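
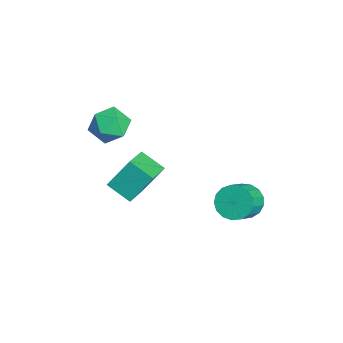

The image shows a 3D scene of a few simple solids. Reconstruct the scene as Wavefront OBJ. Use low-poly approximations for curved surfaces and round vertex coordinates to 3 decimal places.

v -0.257 -1.035 -0.292
v -1.124 -2.119 0.442
v -0.35 0.164 1.368
v -1.216 -0.92 2.103
v 1.316 -1.84 0.377
v 0.45 -2.924 1.112
v 1.224 -0.641 2.038
v 0.357 -1.725 2.772
v 0.42 4.248 -1.198
v 1.204 4.906 -1.543
v 2.284 4.13 -0.566
v 1.5 3.472 -0.222
v 1.009 5.151 -1.132
v 2.089 4.375 -0.156
v 0.678 5.189 -0.737
v 1.758 4.414 0.24
v 0.289 5.012 -0.447
v 1.369 4.236 0.53
v -0.071 4.66 -0.329
v 1.009 3.884 0.648
v -0.318 4.213 -0.41
v 0.762 3.437 0.566
v -0.396 3.774 -0.672
v 0.684 2.999 0.305
v -0.287 3.444 -1.055
v 0.793 2.668 -0.078
v -0.016 3.298 -1.47
v 1.064 2.522 -0.493
v 0.354 3.369 -1.823
v 1.435 2.594 -0.847
v 0.74 3.642 -2.033
v 1.82 2.867 -1.056
v 1.052 4.054 -2.052
v 2.133 3.278 -1.075
v 1.22 4.51 -1.875
v 2.3 3.734 -0.898
v -4.115 -1.79 2.592
v -3.141 -1.218 3.107
v -3.099 -3.522 2.593
v -2.125 -2.95 3.108
v -3.166 -3.115 3.764
v -3.794 -2.045 3.763
v -2.446 -2.695 1.937
v -3.074 -1.625 1.936
v -2.11 -1.778 2.702
v -2.555 -2.037 3.831
v -3.685 -2.703 1.869
v -4.13 -2.962 2.998
f 2 4 1
f 5 2 1
f 1 4 3
f 3 5 1
f 2 8 4
f 6 2 5
f 6 8 2
f 4 8 3
f 7 5 3
f 3 8 7
f 7 6 5
f 8 6 7
f 10 9 13
f 10 13 11
f 11 13 14
f 11 14 12
f 13 9 15
f 13 15 14
f 14 15 16
f 14 16 12
f 15 9 17
f 15 17 16
f 16 17 18
f 16 18 12
f 17 9 19
f 17 19 18
f 18 19 20
f 18 20 12
f 19 9 21
f 19 21 20
f 20 21 22
f 20 22 12
f 21 9 23
f 21 23 22
f 22 23 24
f 22 24 12
f 23 9 25
f 23 25 24
f 24 25 26
f 24 26 12
f 25 9 27
f 25 27 26
f 26 27 28
f 26 28 12
f 27 9 29
f 27 29 28
f 28 29 30
f 28 30 12
f 29 9 31
f 29 31 30
f 30 31 32
f 30 32 12
f 31 9 33
f 31 33 32
f 32 33 34
f 32 34 12
f 33 9 35
f 33 35 34
f 34 35 36
f 34 36 12
f 35 9 10
f 35 10 36
f 36 10 11
f 36 11 12
f 37 48 42
f 37 42 38
f 37 38 44
f 37 44 47
f 37 47 48
f 38 42 46
f 42 48 41
f 48 47 39
f 47 44 43
f 44 38 45
f 40 46 41
f 40 41 39
f 40 39 43
f 40 43 45
f 40 45 46
f 41 46 42
f 39 41 48
f 43 39 47
f 45 43 44
f 46 45 38



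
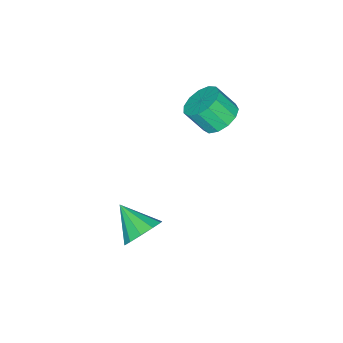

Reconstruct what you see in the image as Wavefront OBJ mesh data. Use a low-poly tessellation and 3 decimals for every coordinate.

v -1.245 0.379 2.613
v -0.824 0.968 2.903
v -0.534 0.331 3.777
v -0.955 -0.259 3.487
v -1.229 1.011 3.069
v -0.939 0.374 3.943
v -1.639 0.854 3.09
v -1.349 0.217 3.964
v -1.924 0.545 2.96
v -1.633 -0.092 3.834
v -1.993 0.184 2.719
v -1.703 -0.453 3.593
v -1.825 -0.116 2.445
v -1.535 -0.753 3.319
v -1.473 -0.258 2.224
v -1.182 -0.895 3.098
v -1.048 -0.199 2.127
v -0.758 -0.836 3.001
v -0.686 0.044 2.184
v -0.396 -0.593 3.058
v -0.502 0.393 2.377
v -0.212 -0.244 3.251
v -0.553 0.738 2.645
v -0.263 0.1 3.519
v 2.991 0.105 -0.543
v 3.755 0.112 -0.306
v 2.769 -1.045 0.203
v 3.491 0.375 0.02
v 3.036 0.534 0.131
v 2.564 0.53 -0.017
v 2.255 0.364 -0.365
v 2.227 0.099 -0.781
v 2.491 -0.164 -1.107
v 2.946 -0.323 -1.217
v 3.418 -0.319 -1.07
v 3.727 -0.153 -0.722
f 2 1 5
f 2 5 3
f 3 5 6
f 3 6 4
f 5 1 7
f 5 7 6
f 6 7 8
f 6 8 4
f 7 1 9
f 7 9 8
f 8 9 10
f 8 10 4
f 9 1 11
f 9 11 10
f 10 11 12
f 10 12 4
f 11 1 13
f 11 13 12
f 12 13 14
f 12 14 4
f 13 1 15
f 13 15 14
f 14 15 16
f 14 16 4
f 15 1 17
f 15 17 16
f 16 17 18
f 16 18 4
f 17 1 19
f 17 19 18
f 18 19 20
f 18 20 4
f 19 1 21
f 19 21 20
f 20 21 22
f 20 22 4
f 21 1 23
f 21 23 22
f 22 23 24
f 22 24 4
f 23 1 2
f 23 2 24
f 24 2 3
f 24 3 4
f 26 25 28
f 26 28 27
f 28 25 29
f 28 29 27
f 29 25 30
f 29 30 27
f 30 25 31
f 30 31 27
f 31 25 32
f 31 32 27
f 32 25 33
f 32 33 27
f 33 25 34
f 33 34 27
f 34 25 35
f 34 35 27
f 35 25 36
f 35 36 27
f 36 25 26
f 36 26 27



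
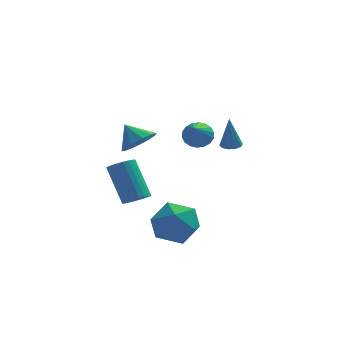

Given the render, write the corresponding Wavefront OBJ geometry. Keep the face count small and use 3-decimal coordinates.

v 2.719 1.944 -0.86
v 3.238 1.971 -0.828
v 2.621 1.796 0.82
v 3.121 2.269 -0.808
v 2.851 2.444 -0.809
v 2.531 2.427 -0.829
v 2.283 2.226 -0.861
v 2.201 1.917 -0.893
v 2.317 1.618 -0.912
v 2.587 1.443 -0.912
v 2.908 1.46 -0.892
v 3.156 1.661 -0.859
v -0.898 -2.563 -3.222
v -0.164 -1.82 -2.571
v 0.484 -2.68 -4.649
v 1.218 -1.937 -3.998
v 0.987 -3.078 -3.599
v 0.133 -3.005 -2.717
v 0.187 -1.495 -4.503
v -0.667 -1.422 -3.621
v 0.507 -1.16 -3.363
v 1.001 -2.138 -2.804
v -0.681 -2.362 -4.416
v -0.187 -3.34 -3.857
v -1.475 -2.432 -2.068
v -1.133 -2.84 -1.678
v -1.803 -1.816 -0.021
v -2.145 -1.408 -0.412
v -0.959 -2.655 -1.722
v -1.63 -1.631 -0.065
v -0.864 -2.436 -1.819
v -1.534 -1.412 -0.162
v -0.862 -2.217 -1.953
v -1.532 -1.193 -0.297
v -0.953 -2.03 -2.106
v -1.623 -1.006 -0.449
v -1.123 -1.905 -2.252
v -1.794 -0.88 -0.595
v -1.347 -1.859 -2.371
v -2.018 -0.835 -0.714
v -1.591 -1.901 -2.443
v -2.261 -0.877 -0.787
v -1.817 -2.024 -2.459
v -2.487 -1 -0.802
v -1.99 -2.209 -2.415
v -2.661 -1.185 -0.758
v -2.086 -2.428 -2.318
v -2.756 -1.404 -0.661
v -2.088 -2.647 -2.183
v -2.758 -1.623 -0.527
v -1.997 -2.834 -2.031
v -2.667 -1.81 -0.374
v -1.826 -2.96 -1.885
v -2.497 -1.935 -0.228
v -1.602 -3.005 -1.766
v -2.273 -1.981 -0.109
v -1.359 -2.963 -1.693
v -2.029 -1.939 -0.037
v -1.378 3.171 -1.246
v -0.799 2.825 -0.577
v -2.042 3.749 -0.374
v -0.583 3.342 -0.754
v -0.671 3.793 -1.12
v -1.028 4.007 -1.533
v -1.519 3.901 -1.837
v -1.956 3.517 -1.916
v -2.172 3.001 -1.739
v -2.085 2.549 -1.373
v -1.727 2.336 -0.96
v -1.236 2.441 -0.655
v 1.195 0.357 0.486
v 1.71 0.043 0.111
v 0.985 -1.457 1.714
v 1.869 0.183 0.345
v 1.895 0.357 0.607
v 1.782 0.532 0.845
v 1.553 0.671 1.012
v 1.253 0.749 1.075
v 0.942 0.748 1.021
v 0.681 0.67 0.861
v 0.521 0.53 0.627
v 0.496 0.356 0.365
v 0.608 0.181 0.127
v 0.837 0.042 -0.04
v 1.137 -0.036 -0.103
v 1.448 -0.035 -0.049
f 2 1 4
f 2 4 3
f 4 1 5
f 4 5 3
f 5 1 6
f 5 6 3
f 6 1 7
f 6 7 3
f 7 1 8
f 7 8 3
f 8 1 9
f 8 9 3
f 9 1 10
f 9 10 3
f 10 1 11
f 10 11 3
f 11 1 12
f 11 12 3
f 12 1 2
f 12 2 3
f 13 24 18
f 13 18 14
f 13 14 20
f 13 20 23
f 13 23 24
f 14 18 22
f 18 24 17
f 24 23 15
f 23 20 19
f 20 14 21
f 16 22 17
f 16 17 15
f 16 15 19
f 16 19 21
f 16 21 22
f 17 22 18
f 15 17 24
f 19 15 23
f 21 19 20
f 22 21 14
f 26 25 29
f 26 29 27
f 27 29 30
f 27 30 28
f 29 25 31
f 29 31 30
f 30 31 32
f 30 32 28
f 31 25 33
f 31 33 32
f 32 33 34
f 32 34 28
f 33 25 35
f 33 35 34
f 34 35 36
f 34 36 28
f 35 25 37
f 35 37 36
f 36 37 38
f 36 38 28
f 37 25 39
f 37 39 38
f 38 39 40
f 38 40 28
f 39 25 41
f 39 41 40
f 40 41 42
f 40 42 28
f 41 25 43
f 41 43 42
f 42 43 44
f 42 44 28
f 43 25 45
f 43 45 44
f 44 45 46
f 44 46 28
f 45 25 47
f 45 47 46
f 46 47 48
f 46 48 28
f 47 25 49
f 47 49 48
f 48 49 50
f 48 50 28
f 49 25 51
f 49 51 50
f 50 51 52
f 50 52 28
f 51 25 53
f 51 53 52
f 52 53 54
f 52 54 28
f 53 25 55
f 53 55 54
f 54 55 56
f 54 56 28
f 55 25 57
f 55 57 56
f 56 57 58
f 56 58 28
f 57 25 26
f 57 26 58
f 58 26 27
f 58 27 28
f 60 59 62
f 60 62 61
f 62 59 63
f 62 63 61
f 63 59 64
f 63 64 61
f 64 59 65
f 64 65 61
f 65 59 66
f 65 66 61
f 66 59 67
f 66 67 61
f 67 59 68
f 67 68 61
f 68 59 69
f 68 69 61
f 69 59 70
f 69 70 61
f 70 59 60
f 70 60 61
f 72 71 74
f 72 74 73
f 74 71 75
f 74 75 73
f 75 71 76
f 75 76 73
f 76 71 77
f 76 77 73
f 77 71 78
f 77 78 73
f 78 71 79
f 78 79 73
f 79 71 80
f 79 80 73
f 80 71 81
f 80 81 73
f 81 71 82
f 81 82 73
f 82 71 83
f 82 83 73
f 83 71 84
f 83 84 73
f 84 71 85
f 84 85 73
f 85 71 86
f 85 86 73
f 86 71 72
f 86 72 73



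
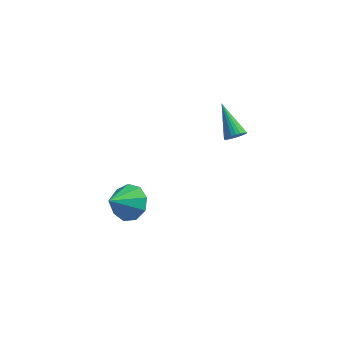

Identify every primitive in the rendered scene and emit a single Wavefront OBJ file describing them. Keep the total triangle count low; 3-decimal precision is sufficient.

v -3.463 0.848 -3.203
v -2.521 0.442 -3.113
v -4.057 -0.288 -2.117
v -2.612 0.949 -2.632
v -3.101 1.409 -2.418
v -3.76 1.606 -2.571
v -4.28 1.449 -3.02
v -4.418 1.011 -3.554
v -4.109 0.497 -3.924
v -3.499 0.147 -3.956
v -2.871 0.125 -3.636
v 1.395 1.643 2.634
v 1.851 1.791 2.904
v 0.385 2.777 3.726
v 1.846 1.937 2.747
v 1.772 2.039 2.573
v 1.641 2.08 2.408
v 1.472 2.055 2.278
v 1.292 1.968 2.202
v 1.127 1.831 2.192
v 1.003 1.665 2.249
v 0.939 1.496 2.365
v 0.944 1.35 2.521
v 1.018 1.248 2.695
v 1.149 1.206 2.86
v 1.318 1.231 2.99
v 1.498 1.319 3.066
v 1.663 1.456 3.076
v 1.787 1.622 3.019
f 2 1 4
f 2 4 3
f 4 1 5
f 4 5 3
f 5 1 6
f 5 6 3
f 6 1 7
f 6 7 3
f 7 1 8
f 7 8 3
f 8 1 9
f 8 9 3
f 9 1 10
f 9 10 3
f 10 1 11
f 10 11 3
f 11 1 2
f 11 2 3
f 13 12 15
f 13 15 14
f 15 12 16
f 15 16 14
f 16 12 17
f 16 17 14
f 17 12 18
f 17 18 14
f 18 12 19
f 18 19 14
f 19 12 20
f 19 20 14
f 20 12 21
f 20 21 14
f 21 12 22
f 21 22 14
f 22 12 23
f 22 23 14
f 23 12 24
f 23 24 14
f 24 12 25
f 24 25 14
f 25 12 26
f 25 26 14
f 26 12 27
f 26 27 14
f 27 12 28
f 27 28 14
f 28 12 29
f 28 29 14
f 29 12 13
f 29 13 14



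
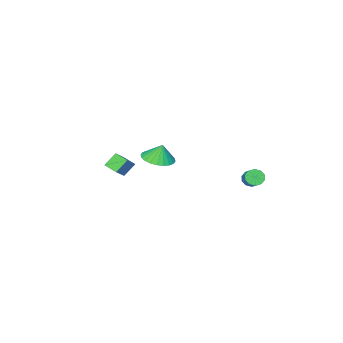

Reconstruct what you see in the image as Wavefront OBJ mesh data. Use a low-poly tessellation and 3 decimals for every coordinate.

v -0.284 -0.793 -1.558
v 0.373 -1.483 -1.327
v -0.396 -0.547 -0.502
v 0.599 -1.178 -1.374
v 0.69 -0.814 -1.449
v 0.633 -0.447 -1.541
v 0.437 -0.133 -1.635
v 0.131 0.081 -1.718
v -0.239 0.161 -1.776
v -0.615 0.097 -1.801
v -0.94 -0.103 -1.789
v -1.166 -0.408 -1.742
v -1.257 -0.772 -1.667
v -1.2 -1.139 -1.575
v -1.004 -1.453 -1.481
v -0.698 -1.667 -1.398
v -0.329 -1.748 -1.34
v 0.047 -1.683 -1.315
v 3.019 0.942 -0.324
v 3.149 0.188 -0.028
v 4.011 1.42 0.457
v 4.141 0.666 0.753
v 3.659 0.774 -1.033
v 3.789 0.02 -0.737
v 4.651 1.252 -0.252
v 4.781 0.498 0.044
v -3.755 2.988 -3.005
v -3.328 2.964 -3.382
v -2.799 3.728 -2.832
v -3.225 3.752 -2.455
v -3.559 3.206 -3.495
v -3.03 3.969 -2.944
v -3.865 3.364 -3.42
v -3.335 4.127 -2.869
v -4.129 3.378 -3.187
v -3.599 4.142 -2.636
v -4.249 3.244 -2.884
v -3.72 4.008 -2.334
v -4.181 3.012 -2.628
v -3.652 3.776 -2.078
v -3.95 2.771 -2.516
v -3.421 3.534 -1.965
v -3.645 2.613 -2.591
v -3.115 3.376 -2.04
v -3.381 2.598 -2.824
v -2.851 3.362 -2.273
v -3.26 2.732 -3.126
v -2.731 3.496 -2.576
f 2 1 4
f 2 4 3
f 4 1 5
f 4 5 3
f 5 1 6
f 5 6 3
f 6 1 7
f 6 7 3
f 7 1 8
f 7 8 3
f 8 1 9
f 8 9 3
f 9 1 10
f 9 10 3
f 10 1 11
f 10 11 3
f 11 1 12
f 11 12 3
f 12 1 13
f 12 13 3
f 13 1 14
f 13 14 3
f 14 1 15
f 14 15 3
f 15 1 16
f 15 16 3
f 16 1 17
f 16 17 3
f 17 1 18
f 17 18 3
f 18 1 2
f 18 2 3
f 20 22 19
f 23 20 19
f 19 22 21
f 21 23 19
f 20 26 22
f 24 20 23
f 24 26 20
f 22 26 21
f 25 23 21
f 21 26 25
f 25 24 23
f 26 24 25
f 28 27 31
f 28 31 29
f 29 31 32
f 29 32 30
f 31 27 33
f 31 33 32
f 32 33 34
f 32 34 30
f 33 27 35
f 33 35 34
f 34 35 36
f 34 36 30
f 35 27 37
f 35 37 36
f 36 37 38
f 36 38 30
f 37 27 39
f 37 39 38
f 38 39 40
f 38 40 30
f 39 27 41
f 39 41 40
f 40 41 42
f 40 42 30
f 41 27 43
f 41 43 42
f 42 43 44
f 42 44 30
f 43 27 45
f 43 45 44
f 44 45 46
f 44 46 30
f 45 27 47
f 45 47 46
f 46 47 48
f 46 48 30
f 47 27 28
f 47 28 48
f 48 28 29
f 48 29 30



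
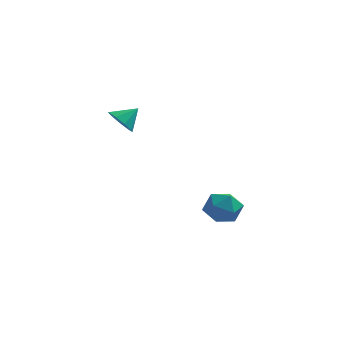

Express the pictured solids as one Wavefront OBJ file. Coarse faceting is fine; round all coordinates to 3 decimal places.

v -1.345 1.234 3.23
v -0.701 1.221 2.573
v -0.535 1.866 4.01
v -1.053 1.739 2.518
v -1.542 2.021 2.796
v -1.938 1.935 3.277
v -2.057 1.521 3.736
v -1.843 0.972 3.958
v -1.395 0.546 3.839
v -0.924 0.442 3.435
v -0.65 0.708 2.935
v 2.924 3.935 -2.872
v 3.8 4.68 -3.128
v 3.4 2.86 -4.372
v 4.276 3.605 -4.628
v 4.338 2.932 -3.663
v 4.044 3.596 -2.737
v 3.156 3.944 -4.763
v 2.862 4.608 -3.837
v 3.943 4.685 -4.297
v 4.674 4.06 -3.617
v 2.526 3.48 -3.883
v 3.257 2.855 -3.203
f 2 1 4
f 2 4 3
f 4 1 5
f 4 5 3
f 5 1 6
f 5 6 3
f 6 1 7
f 6 7 3
f 7 1 8
f 7 8 3
f 8 1 9
f 8 9 3
f 9 1 10
f 9 10 3
f 10 1 11
f 10 11 3
f 11 1 2
f 11 2 3
f 12 23 17
f 12 17 13
f 12 13 19
f 12 19 22
f 12 22 23
f 13 17 21
f 17 23 16
f 23 22 14
f 22 19 18
f 19 13 20
f 15 21 16
f 15 16 14
f 15 14 18
f 15 18 20
f 15 20 21
f 16 21 17
f 14 16 23
f 18 14 22
f 20 18 19
f 21 20 13



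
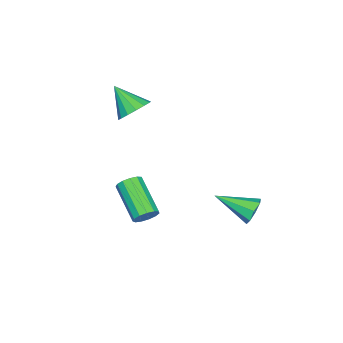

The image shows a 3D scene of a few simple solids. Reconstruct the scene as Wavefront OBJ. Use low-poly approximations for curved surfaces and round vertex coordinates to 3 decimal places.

v -3.056 -2.229 0.371
v -2.237 -2.187 0.69
v -3.424 -3.391 1.469
v -2.474 -1.883 0.933
v -2.866 -1.672 1.025
v -3.31 -1.609 0.942
v -3.685 -1.713 0.706
v -3.892 -1.955 0.381
v -3.875 -2.271 0.052
v -3.638 -2.575 -0.19
v -3.245 -2.787 -0.283
v -2.802 -2.849 -0.2
v -2.426 -2.745 0.036
v -2.22 -2.503 0.362
v -0.254 -0.462 -4.296
v 0.025 -0.289 -3.746
v -1.168 -1.646 -2.715
v -1.446 -1.818 -3.264
v -0.259 -0.071 -3.788
v -1.452 -1.428 -2.757
v -0.542 0.022 -3.992
v -1.735 -1.334 -2.961
v -0.733 -0.038 -4.292
v -1.926 -1.394 -3.261
v -0.772 -0.232 -4.593
v -1.964 -1.589 -3.562
v -0.646 -0.5 -4.8
v -1.839 -1.856 -3.769
v -0.396 -0.755 -4.846
v -1.589 -2.112 -3.815
v -0.1 -0.917 -4.718
v -1.293 -2.274 -3.687
v 0.146 -0.935 -4.456
v -1.046 -2.292 -3.425
v 0.266 -0.802 -4.142
v -0.927 -2.159 -3.111
v 0.221 -0.561 -3.878
v -0.972 -1.918 -2.847
v -2.574 3.719 -4.362
v -2.04 3.596 -4.859
v -2.286 1.961 -3.618
v -1.843 3.83 -4.382
v -2.074 3.999 -3.893
v -2.598 4.004 -3.679
v -3.108 3.842 -3.864
v -3.305 3.608 -4.341
v -3.074 3.439 -4.83
v -2.55 3.434 -5.044
f 2 1 4
f 2 4 3
f 4 1 5
f 4 5 3
f 5 1 6
f 5 6 3
f 6 1 7
f 6 7 3
f 7 1 8
f 7 8 3
f 8 1 9
f 8 9 3
f 9 1 10
f 9 10 3
f 10 1 11
f 10 11 3
f 11 1 12
f 11 12 3
f 12 1 13
f 12 13 3
f 13 1 14
f 13 14 3
f 14 1 2
f 14 2 3
f 16 15 19
f 16 19 17
f 17 19 20
f 17 20 18
f 19 15 21
f 19 21 20
f 20 21 22
f 20 22 18
f 21 15 23
f 21 23 22
f 22 23 24
f 22 24 18
f 23 15 25
f 23 25 24
f 24 25 26
f 24 26 18
f 25 15 27
f 25 27 26
f 26 27 28
f 26 28 18
f 27 15 29
f 27 29 28
f 28 29 30
f 28 30 18
f 29 15 31
f 29 31 30
f 30 31 32
f 30 32 18
f 31 15 33
f 31 33 32
f 32 33 34
f 32 34 18
f 33 15 35
f 33 35 34
f 34 35 36
f 34 36 18
f 35 15 37
f 35 37 36
f 36 37 38
f 36 38 18
f 37 15 16
f 37 16 38
f 38 16 17
f 38 17 18
f 40 39 42
f 40 42 41
f 42 39 43
f 42 43 41
f 43 39 44
f 43 44 41
f 44 39 45
f 44 45 41
f 45 39 46
f 45 46 41
f 46 39 47
f 46 47 41
f 47 39 48
f 47 48 41
f 48 39 40
f 48 40 41



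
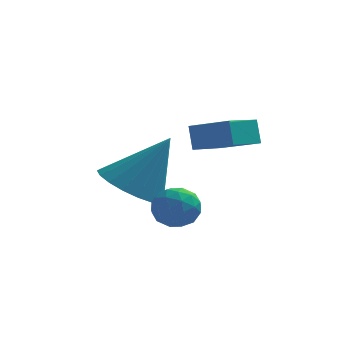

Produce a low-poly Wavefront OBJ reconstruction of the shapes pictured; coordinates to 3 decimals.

v 1.068 -1.158 0.256
v 1.745 -0.898 0.263
v 1.355 -1.882 -0.623
v 2.032 -1.622 -0.616
v 1.792 -2.025 -0.062
v 1.615 -1.578 0.481
v 1.485 -1.202 -0.841
v 1.308 -0.755 -0.298
v 2.003 -0.926 -0.415
v 2.193 -1.434 0.066
v 0.907 -1.346 -0.426
v 1.097 -1.854 0.055
v 1.381 -0.965 0.337
v 1.719 -1.815 -0.697
v 1.578 -2.052 -0.371
v 1.976 -1.9 -0.367
v 1.305 -1.364 0.464
v 1.703 -1.212 0.469
v 1.731 -1.874 0.277
v 1.397 -1.568 -0.829
v 1.795 -1.416 -0.824
v 1.124 -0.88 0.007
v 1.522 -0.728 0.011
v 1.369 -0.906 -0.637
v 1.931 -0.828 -0.058
v 2.1 -1.253 -0.574
v 1.778 -1.006 -0.706
v 1.674 -0.744 -0.387
v 2.043 -1.127 0.225
v 2.211 -1.552 -0.291
v 2.07 -1.79 0.034
v 1.966 -1.527 0.353
v 2.194 -1.143 -0.173
v 0.889 -1.228 -0.069
v 1.057 -1.653 -0.585
v 1.134 -1.253 -0.713
v 1.03 -0.99 -0.394
v 1 -1.527 0.214
v 1.169 -1.952 -0.302
v 1.426 -2.036 0.027
v 1.322 -1.774 0.346
v 0.906 -1.637 -0.187
v 1.885 0.251 1.305
v 1.754 0.576 2.068
v 2.602 1.342 0.963
v 2.471 1.667 1.726
v 3.009 -0.347 1.754
v 2.878 -0.022 2.517
v 3.726 0.744 1.412
v 3.595 1.069 2.175
v 0.101 1.03 -0.459
v 0.977 0.57 -0.917
v 1.199 1.37 1.299
v 1.024 1.038 -1.037
v 0.889 1.504 -1.043
v 0.598 1.876 -0.933
v 0.208 2.08 -0.729
v -0.203 2.076 -0.472
v -0.554 1.865 -0.212
v -0.775 1.489 -0
v -0.823 1.021 0.12
v -0.688 0.556 0.126
v -0.396 0.184 0.016
v -0.006 -0.021 -0.188
v 0.405 -0.017 -0.445
v 0.755 0.194 -0.706
f 1 38 17
f 38 12 41
f 17 41 6
f 38 41 17
f 1 17 13
f 17 6 18
f 13 18 2
f 17 18 13
f 1 13 22
f 13 2 23
f 22 23 8
f 13 23 22
f 1 22 34
f 22 8 37
f 34 37 11
f 22 37 34
f 1 34 38
f 34 11 42
f 38 42 12
f 34 42 38
f 2 18 29
f 18 6 32
f 29 32 10
f 18 32 29
f 6 41 19
f 41 12 40
f 19 40 5
f 41 40 19
f 12 42 39
f 42 11 35
f 39 35 3
f 42 35 39
f 11 37 36
f 37 8 24
f 36 24 7
f 37 24 36
f 8 23 28
f 23 2 25
f 28 25 9
f 23 25 28
f 4 30 16
f 30 10 31
f 16 31 5
f 30 31 16
f 4 16 14
f 16 5 15
f 14 15 3
f 16 15 14
f 4 14 21
f 14 3 20
f 21 20 7
f 14 20 21
f 4 21 26
f 21 7 27
f 26 27 9
f 21 27 26
f 4 26 30
f 26 9 33
f 30 33 10
f 26 33 30
f 5 31 19
f 31 10 32
f 19 32 6
f 31 32 19
f 3 15 39
f 15 5 40
f 39 40 12
f 15 40 39
f 7 20 36
f 20 3 35
f 36 35 11
f 20 35 36
f 9 27 28
f 27 7 24
f 28 24 8
f 27 24 28
f 10 33 29
f 33 9 25
f 29 25 2
f 33 25 29
f 44 46 43
f 47 44 43
f 43 46 45
f 45 47 43
f 44 50 46
f 48 44 47
f 48 50 44
f 46 50 45
f 49 47 45
f 45 50 49
f 49 48 47
f 50 48 49
f 52 51 54
f 52 54 53
f 54 51 55
f 54 55 53
f 55 51 56
f 55 56 53
f 56 51 57
f 56 57 53
f 57 51 58
f 57 58 53
f 58 51 59
f 58 59 53
f 59 51 60
f 59 60 53
f 60 51 61
f 60 61 53
f 61 51 62
f 61 62 53
f 62 51 63
f 62 63 53
f 63 51 64
f 63 64 53
f 64 51 65
f 64 65 53
f 65 51 66
f 65 66 53
f 66 51 52
f 66 52 53



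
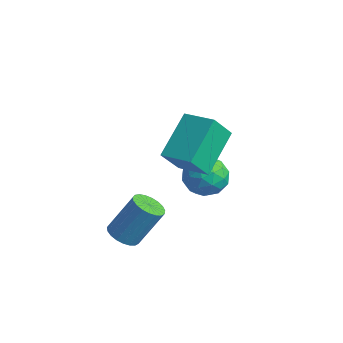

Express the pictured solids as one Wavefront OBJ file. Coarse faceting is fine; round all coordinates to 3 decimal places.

v -2.124 -0.081 3.61
v -2.809 1.491 4.857
v -2.185 0.778 2.494
v -2.87 2.35 3.74
v -0.81 0.31 3.84
v -1.495 1.882 5.086
v -0.871 1.169 2.723
v -1.556 2.741 3.97
v -4.228 4.039 0.39
v -3.522 4.168 -0.305
v -4.238 2.452 0.085
v -3.532 2.581 -0.61
v -3.311 2.708 0.355
v -3.305 3.689 0.544
v -4.455 2.931 -0.764
v -4.449 3.912 -0.575
v -3.663 3.483 -1.019
v -2.956 3.346 -0.327
v -4.804 3.274 0.107
v -4.097 3.137 0.799
v -3.874 4.243 0.069
v -3.886 2.377 -0.289
v -3.756 2.452 0.278
v -3.341 2.528 -0.13
v -3.746 3.961 0.568
v -3.332 4.037 0.16
v -3.207 3.179 0.548
v -4.428 2.583 -0.38
v -4.014 2.659 -0.788
v -4.419 4.092 -0.09
v -4.004 4.168 -0.498
v -4.553 3.441 -0.768
v -3.542 3.916 -0.759
v -3.548 2.983 -0.938
v -4.091 3.189 -1.028
v -4.087 3.765 -0.918
v -3.126 3.835 -0.352
v -3.132 2.902 -0.531
v -3.002 2.977 0.036
v -2.999 3.554 0.147
v -3.209 3.433 -0.771
v -4.628 3.718 0.311
v -4.634 2.785 0.132
v -4.761 3.066 -0.367
v -4.758 3.643 -0.256
v -4.212 3.637 0.718
v -4.218 2.704 0.539
v -3.673 2.855 0.698
v -3.669 3.431 0.808
v -4.551 3.187 0.551
v -2.688 -1.4 -0.64
v -2.113 -1.795 -0.578
v -1.677 -0.915 1.001
v -2.252 -0.52 0.94
v -2.015 -1.568 -0.732
v -1.579 -0.688 0.848
v -2.032 -1.312 -0.869
v -1.597 -0.432 0.71
v -2.164 -1.072 -0.967
v -1.728 -0.191 0.612
v -2.385 -0.888 -1.009
v -1.95 -0.008 0.571
v -2.66 -0.792 -0.986
v -2.224 0.088 0.593
v -2.939 -0.802 -0.904
v -2.503 0.078 0.676
v -3.174 -0.915 -0.776
v -2.739 -0.035 0.804
v -3.326 -1.112 -0.624
v -2.89 -0.232 0.955
v -3.367 -1.359 -0.475
v -2.931 -0.479 1.104
v -3.291 -1.613 -0.355
v -2.855 -0.733 1.225
v -3.11 -1.83 -0.284
v -2.675 -0.95 1.296
v -2.857 -1.973 -0.274
v -2.421 -1.092 1.305
v -2.574 -2.016 -0.328
v -2.138 -1.136 1.252
v -2.311 -1.953 -0.435
v -1.875 -1.073 1.144
f 2 4 1
f 5 2 1
f 1 4 3
f 3 5 1
f 2 8 4
f 6 2 5
f 6 8 2
f 4 8 3
f 7 5 3
f 3 8 7
f 7 6 5
f 8 6 7
f 9 46 25
f 46 20 49
f 25 49 14
f 46 49 25
f 9 25 21
f 25 14 26
f 21 26 10
f 25 26 21
f 9 21 30
f 21 10 31
f 30 31 16
f 21 31 30
f 9 30 42
f 30 16 45
f 42 45 19
f 30 45 42
f 9 42 46
f 42 19 50
f 46 50 20
f 42 50 46
f 10 26 37
f 26 14 40
f 37 40 18
f 26 40 37
f 14 49 27
f 49 20 48
f 27 48 13
f 49 48 27
f 20 50 47
f 50 19 43
f 47 43 11
f 50 43 47
f 19 45 44
f 45 16 32
f 44 32 15
f 45 32 44
f 16 31 36
f 31 10 33
f 36 33 17
f 31 33 36
f 12 38 24
f 38 18 39
f 24 39 13
f 38 39 24
f 12 24 22
f 24 13 23
f 22 23 11
f 24 23 22
f 12 22 29
f 22 11 28
f 29 28 15
f 22 28 29
f 12 29 34
f 29 15 35
f 34 35 17
f 29 35 34
f 12 34 38
f 34 17 41
f 38 41 18
f 34 41 38
f 13 39 27
f 39 18 40
f 27 40 14
f 39 40 27
f 11 23 47
f 23 13 48
f 47 48 20
f 23 48 47
f 15 28 44
f 28 11 43
f 44 43 19
f 28 43 44
f 17 35 36
f 35 15 32
f 36 32 16
f 35 32 36
f 18 41 37
f 41 17 33
f 37 33 10
f 41 33 37
f 52 51 55
f 52 55 53
f 53 55 56
f 53 56 54
f 55 51 57
f 55 57 56
f 56 57 58
f 56 58 54
f 57 51 59
f 57 59 58
f 58 59 60
f 58 60 54
f 59 51 61
f 59 61 60
f 60 61 62
f 60 62 54
f 61 51 63
f 61 63 62
f 62 63 64
f 62 64 54
f 63 51 65
f 63 65 64
f 64 65 66
f 64 66 54
f 65 51 67
f 65 67 66
f 66 67 68
f 66 68 54
f 67 51 69
f 67 69 68
f 68 69 70
f 68 70 54
f 69 51 71
f 69 71 70
f 70 71 72
f 70 72 54
f 71 51 73
f 71 73 72
f 72 73 74
f 72 74 54
f 73 51 75
f 73 75 74
f 74 75 76
f 74 76 54
f 75 51 77
f 75 77 76
f 76 77 78
f 76 78 54
f 77 51 79
f 77 79 78
f 78 79 80
f 78 80 54
f 79 51 81
f 79 81 80
f 80 81 82
f 80 82 54
f 81 51 52
f 81 52 82
f 82 52 53
f 82 53 54



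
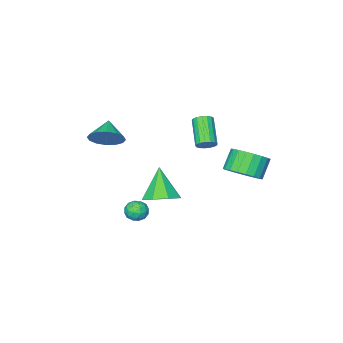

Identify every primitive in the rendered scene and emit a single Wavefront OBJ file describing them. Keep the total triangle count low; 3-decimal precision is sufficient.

v 2.095 -3.466 3.352
v 2.735 -3.385 4.116
v 1.365 -4.254 4.048
v 2.392 -3.004 4.188
v 1.97 -2.747 4.036
v 1.58 -2.682 3.701
v 1.329 -2.827 3.273
v 1.283 -3.144 2.865
v 1.454 -3.546 2.589
v 1.797 -3.927 2.517
v 2.22 -4.184 2.668
v 2.609 -4.249 3.003
v 2.861 -4.104 3.432
v 2.907 -3.787 3.839
v -2.473 -0.949 2.331
v -1.944 -1.1 2.515
v -2.678 -2.322 3.614
v -3.207 -2.171 3.429
v -2.02 -0.898 2.689
v -2.754 -2.12 3.788
v -2.2 -0.707 2.782
v -2.934 -1.929 3.881
v -2.442 -0.572 2.77
v -3.176 -1.794 3.869
v -2.691 -0.523 2.658
v -3.425 -1.745 3.757
v -2.89 -0.572 2.471
v -3.624 -1.794 3.57
v -2.994 -0.707 2.252
v -3.728 -1.929 3.351
v -2.978 -0.897 2.051
v -3.712 -2.119 3.15
v -2.847 -1.1 1.913
v -3.581 -2.322 3.012
v -2.63 -1.267 1.872
v -3.364 -2.489 2.971
v -2.377 -1.362 1.935
v -3.111 -2.584 3.034
v -2.146 -1.363 2.089
v -2.88 -2.585 3.188
v -1.99 -1.268 2.299
v -2.724 -2.49 3.398
v -1.409 3.242 2.7
v -0.715 3.67 3.345
v -1.478 3.366 4.366
v -2.171 2.938 3.72
v -0.971 4.006 3.254
v -1.734 3.702 4.274
v -1.303 4.209 3.066
v -2.066 3.906 4.087
v -1.654 4.246 2.815
v -2.417 3.942 3.836
v -1.962 4.109 2.544
v -2.725 3.805 3.565
v -2.174 3.821 2.3
v -2.937 3.518 3.321
v -2.254 3.434 2.125
v -3.017 3.131 3.146
v -2.187 3.014 2.049
v -2.95 2.71 3.07
v -1.987 2.632 2.086
v -2.75 2.329 3.107
v -1.686 2.357 2.229
v -2.449 2.053 3.25
v -1.337 2.234 2.454
v -2.1 1.93 3.474
v -1 2.285 2.72
v -1.763 1.982 3.741
v -0.735 2.502 2.984
v -1.498 2.199 4.004
v -0.585 2.847 3.198
v -1.348 2.544 4.218
v -0.578 3.26 3.326
v -1.341 2.957 4.346
v 3.502 1.636 0.586
v 3.846 1.75 1.141
v 3.474 0.59 0.819
v 3.818 0.704 1.374
v 3.193 0.919 1.321
v 3.211 1.565 1.177
v 4.109 0.775 0.783
v 4.127 1.421 0.639
v 4.221 1.218 1.262
v 3.655 1.307 1.595
v 3.665 1.033 0.365
v 3.099 1.122 0.698
v 3.677 1.785 0.843
v 3.643 0.555 1.117
v 3.276 0.682 1.086
v 3.478 0.749 1.412
v 3.303 1.676 0.865
v 3.506 1.743 1.191
v 3.122 1.255 1.296
v 3.814 0.597 0.769
v 4.017 0.664 1.095
v 3.842 1.591 0.548
v 4.044 1.658 0.874
v 4.198 1.085 0.664
v 4.099 1.539 1.241
v 4.083 0.924 1.377
v 4.254 0.965 1.03
v 4.264 1.345 0.946
v 3.767 1.591 1.436
v 3.75 0.977 1.573
v 3.383 1.103 1.542
v 3.393 1.483 1.457
v 3.987 1.278 1.507
v 3.57 1.363 0.387
v 3.553 0.749 0.524
v 3.927 0.857 0.503
v 3.937 1.237 0.418
v 3.237 1.416 0.583
v 3.221 0.801 0.719
v 3.056 0.995 1.014
v 3.066 1.375 0.93
v 3.333 1.062 0.453
v 1.631 0.554 0.674
v 2.47 0.91 1.195
v 1.029 -0.414 2.306
v 1.839 1.404 1.255
v 1.086 1.4 0.975
v 0.652 0.9 0.519
v 0.792 0.198 0.154
v 1.423 -0.296 0.094
v 2.176 -0.292 0.374
v 2.61 0.208 0.83
f 2 1 4
f 2 4 3
f 4 1 5
f 4 5 3
f 5 1 6
f 5 6 3
f 6 1 7
f 6 7 3
f 7 1 8
f 7 8 3
f 8 1 9
f 8 9 3
f 9 1 10
f 9 10 3
f 10 1 11
f 10 11 3
f 11 1 12
f 11 12 3
f 12 1 13
f 12 13 3
f 13 1 14
f 13 14 3
f 14 1 2
f 14 2 3
f 16 15 19
f 16 19 17
f 17 19 20
f 17 20 18
f 19 15 21
f 19 21 20
f 20 21 22
f 20 22 18
f 21 15 23
f 21 23 22
f 22 23 24
f 22 24 18
f 23 15 25
f 23 25 24
f 24 25 26
f 24 26 18
f 25 15 27
f 25 27 26
f 26 27 28
f 26 28 18
f 27 15 29
f 27 29 28
f 28 29 30
f 28 30 18
f 29 15 31
f 29 31 30
f 30 31 32
f 30 32 18
f 31 15 33
f 31 33 32
f 32 33 34
f 32 34 18
f 33 15 35
f 33 35 34
f 34 35 36
f 34 36 18
f 35 15 37
f 35 37 36
f 36 37 38
f 36 38 18
f 37 15 39
f 37 39 38
f 38 39 40
f 38 40 18
f 39 15 41
f 39 41 40
f 40 41 42
f 40 42 18
f 41 15 16
f 41 16 42
f 42 16 17
f 42 17 18
f 44 43 47
f 44 47 45
f 45 47 48
f 45 48 46
f 47 43 49
f 47 49 48
f 48 49 50
f 48 50 46
f 49 43 51
f 49 51 50
f 50 51 52
f 50 52 46
f 51 43 53
f 51 53 52
f 52 53 54
f 52 54 46
f 53 43 55
f 53 55 54
f 54 55 56
f 54 56 46
f 55 43 57
f 55 57 56
f 56 57 58
f 56 58 46
f 57 43 59
f 57 59 58
f 58 59 60
f 58 60 46
f 59 43 61
f 59 61 60
f 60 61 62
f 60 62 46
f 61 43 63
f 61 63 62
f 62 63 64
f 62 64 46
f 63 43 65
f 63 65 64
f 64 65 66
f 64 66 46
f 65 43 67
f 65 67 66
f 66 67 68
f 66 68 46
f 67 43 69
f 67 69 68
f 68 69 70
f 68 70 46
f 69 43 71
f 69 71 70
f 70 71 72
f 70 72 46
f 71 43 73
f 71 73 72
f 72 73 74
f 72 74 46
f 73 43 44
f 73 44 74
f 74 44 45
f 74 45 46
f 75 112 91
f 112 86 115
f 91 115 80
f 112 115 91
f 75 91 87
f 91 80 92
f 87 92 76
f 91 92 87
f 75 87 96
f 87 76 97
f 96 97 82
f 87 97 96
f 75 96 108
f 96 82 111
f 108 111 85
f 96 111 108
f 75 108 112
f 108 85 116
f 112 116 86
f 108 116 112
f 76 92 103
f 92 80 106
f 103 106 84
f 92 106 103
f 80 115 93
f 115 86 114
f 93 114 79
f 115 114 93
f 86 116 113
f 116 85 109
f 113 109 77
f 116 109 113
f 85 111 110
f 111 82 98
f 110 98 81
f 111 98 110
f 82 97 102
f 97 76 99
f 102 99 83
f 97 99 102
f 78 104 90
f 104 84 105
f 90 105 79
f 104 105 90
f 78 90 88
f 90 79 89
f 88 89 77
f 90 89 88
f 78 88 95
f 88 77 94
f 95 94 81
f 88 94 95
f 78 95 100
f 95 81 101
f 100 101 83
f 95 101 100
f 78 100 104
f 100 83 107
f 104 107 84
f 100 107 104
f 79 105 93
f 105 84 106
f 93 106 80
f 105 106 93
f 77 89 113
f 89 79 114
f 113 114 86
f 89 114 113
f 81 94 110
f 94 77 109
f 110 109 85
f 94 109 110
f 83 101 102
f 101 81 98
f 102 98 82
f 101 98 102
f 84 107 103
f 107 83 99
f 103 99 76
f 107 99 103
f 118 117 120
f 118 120 119
f 120 117 121
f 120 121 119
f 121 117 122
f 121 122 119
f 122 117 123
f 122 123 119
f 123 117 124
f 123 124 119
f 124 117 125
f 124 125 119
f 125 117 126
f 125 126 119
f 126 117 118
f 126 118 119



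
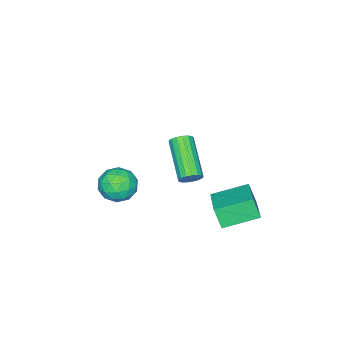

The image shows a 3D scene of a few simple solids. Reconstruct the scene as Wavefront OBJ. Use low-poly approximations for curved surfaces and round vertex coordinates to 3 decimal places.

v -0.933 -1.134 -2.052
v -0.574 -1.519 -1.266
v -1.366 -2.521 -2.534
v -1.007 -2.906 -1.748
v -1.778 -2.36 -1.698
v -1.511 -1.503 -1.4
v -0.429 -2.537 -2.4
v -0.162 -1.68 -2.102
v -0.263 -2.386 -1.481
v -1.096 -2.277 -1.047
v -0.844 -1.763 -2.753
v -1.677 -1.654 -2.319
v -0.716 -1.204 -1.617
v -1.224 -2.836 -2.183
v -1.678 -2.515 -2.154
v -1.467 -2.741 -1.691
v -1.266 -1.195 -1.696
v -1.055 -1.421 -1.233
v -1.763 -1.916 -1.487
v -0.885 -2.619 -2.567
v -0.674 -2.845 -2.104
v -0.473 -1.299 -2.109
v -0.262 -1.525 -1.646
v -0.177 -2.124 -2.313
v -0.322 -1.94 -1.281
v -0.576 -2.756 -1.564
v -0.236 -2.539 -1.948
v -0.079 -2.035 -1.773
v -0.812 -1.876 -1.026
v -1.066 -2.692 -1.309
v -1.519 -2.371 -1.279
v -1.362 -1.867 -1.105
v -0.628 -2.386 -1.152
v -0.874 -1.348 -2.491
v -1.128 -2.164 -2.774
v -0.578 -2.173 -2.695
v -0.421 -1.669 -2.521
v -1.364 -1.284 -2.236
v -1.618 -2.1 -2.519
v -1.861 -2.005 -2.027
v -1.704 -1.501 -1.852
v -1.312 -1.654 -2.648
v -3.036 1.839 -3.305
v -3.075 1.389 -2.302
v -4.218 3.021 -2.819
v -4.256 2.57 -1.816
v -1.724 2.93 -2.764
v -1.762 2.479 -1.761
v -2.905 4.111 -2.278
v -2.944 3.661 -1.275
v 0.558 2.93 2.301
v 0.893 2.944 2.698
v -0.263 1.623 3.717
v -0.598 1.61 3.319
v 0.732 3.125 2.75
v -0.425 1.804 3.769
v 0.53 3.263 2.7
v -0.626 1.942 3.718
v 0.336 3.324 2.558
v -0.821 2.003 3.576
v 0.192 3.295 2.357
v -0.965 1.974 3.375
v 0.132 3.182 2.143
v -1.025 1.861 3.161
v 0.17 3.012 1.965
v -0.987 1.691 2.984
v 0.297 2.823 1.864
v -0.86 1.502 2.883
v 0.483 2.659 1.864
v -0.673 1.338 2.882
v 0.688 2.557 1.963
v -0.469 1.236 2.981
v 0.862 2.54 2.14
v -0.295 1.219 3.158
v 0.967 2.613 2.353
v -0.19 1.292 3.372
v 0.978 2.759 2.555
v -0.178 1.438 3.573
f 1 38 17
f 38 12 41
f 17 41 6
f 38 41 17
f 1 17 13
f 17 6 18
f 13 18 2
f 17 18 13
f 1 13 22
f 13 2 23
f 22 23 8
f 13 23 22
f 1 22 34
f 22 8 37
f 34 37 11
f 22 37 34
f 1 34 38
f 34 11 42
f 38 42 12
f 34 42 38
f 2 18 29
f 18 6 32
f 29 32 10
f 18 32 29
f 6 41 19
f 41 12 40
f 19 40 5
f 41 40 19
f 12 42 39
f 42 11 35
f 39 35 3
f 42 35 39
f 11 37 36
f 37 8 24
f 36 24 7
f 37 24 36
f 8 23 28
f 23 2 25
f 28 25 9
f 23 25 28
f 4 30 16
f 30 10 31
f 16 31 5
f 30 31 16
f 4 16 14
f 16 5 15
f 14 15 3
f 16 15 14
f 4 14 21
f 14 3 20
f 21 20 7
f 14 20 21
f 4 21 26
f 21 7 27
f 26 27 9
f 21 27 26
f 4 26 30
f 26 9 33
f 30 33 10
f 26 33 30
f 5 31 19
f 31 10 32
f 19 32 6
f 31 32 19
f 3 15 39
f 15 5 40
f 39 40 12
f 15 40 39
f 7 20 36
f 20 3 35
f 36 35 11
f 20 35 36
f 9 27 28
f 27 7 24
f 28 24 8
f 27 24 28
f 10 33 29
f 33 9 25
f 29 25 2
f 33 25 29
f 44 46 43
f 47 44 43
f 43 46 45
f 45 47 43
f 44 50 46
f 48 44 47
f 48 50 44
f 46 50 45
f 49 47 45
f 45 50 49
f 49 48 47
f 50 48 49
f 52 51 55
f 52 55 53
f 53 55 56
f 53 56 54
f 55 51 57
f 55 57 56
f 56 57 58
f 56 58 54
f 57 51 59
f 57 59 58
f 58 59 60
f 58 60 54
f 59 51 61
f 59 61 60
f 60 61 62
f 60 62 54
f 61 51 63
f 61 63 62
f 62 63 64
f 62 64 54
f 63 51 65
f 63 65 64
f 64 65 66
f 64 66 54
f 65 51 67
f 65 67 66
f 66 67 68
f 66 68 54
f 67 51 69
f 67 69 68
f 68 69 70
f 68 70 54
f 69 51 71
f 69 71 70
f 70 71 72
f 70 72 54
f 71 51 73
f 71 73 72
f 72 73 74
f 72 74 54
f 73 51 75
f 73 75 74
f 74 75 76
f 74 76 54
f 75 51 77
f 75 77 76
f 76 77 78
f 76 78 54
f 77 51 52
f 77 52 78
f 78 52 53
f 78 53 54



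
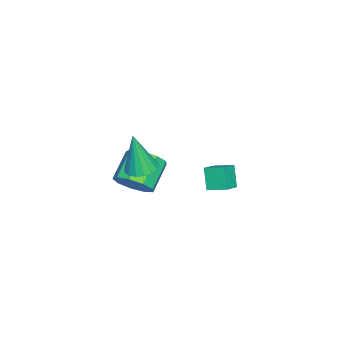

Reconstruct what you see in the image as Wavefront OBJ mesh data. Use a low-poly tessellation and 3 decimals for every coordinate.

v -1.188 -2.708 -2.217
v -0.534 -2.68 -1.357
v -1.979 -2.504 -0.264
v -2.632 -2.532 -1.123
v -0.645 -1.996 -1.613
v -2.089 -1.82 -0.52
v -1.009 -1.645 -2.152
v -2.454 -1.469 -1.058
v -1.457 -1.791 -2.72
v -2.902 -1.616 -1.627
v -1.779 -2.367 -3.053
v -3.224 -2.191 -1.96
v -1.825 -3.102 -2.995
v -3.269 -2.926 -1.902
v -1.572 -3.653 -2.572
v -3.016 -3.477 -1.479
v -1.139 -3.761 -1.983
v -2.584 -3.585 -0.89
v -0.73 -3.377 -1.503
v -2.174 -3.201 -0.41
v 3.432 -0.563 2.607
v 4.137 -0.188 2.641
v 3.528 -0.937 4.753
v 3.882 0.091 2.701
v 3.524 0.22 2.74
v 3.144 0.17 2.748
v 2.831 -0.048 2.724
v 2.655 -0.385 2.673
v 2.657 -0.762 2.608
v 2.836 -1.094 2.542
v 3.152 -1.304 2.491
v 3.532 -1.344 2.467
v 3.889 -1.206 2.475
v 4.141 -0.92 2.513
v 4.231 -0.553 2.573
v 3.207 2.887 1.943
v 2.681 2.584 2.99
v 3.285 3.863 2.264
v 2.758 3.56 3.311
v 4.042 2.7 2.309
v 3.515 2.397 3.356
v 4.119 3.676 2.63
v 3.593 3.373 3.677
f 2 1 5
f 2 5 3
f 3 5 6
f 3 6 4
f 5 1 7
f 5 7 6
f 6 7 8
f 6 8 4
f 7 1 9
f 7 9 8
f 8 9 10
f 8 10 4
f 9 1 11
f 9 11 10
f 10 11 12
f 10 12 4
f 11 1 13
f 11 13 12
f 12 13 14
f 12 14 4
f 13 1 15
f 13 15 14
f 14 15 16
f 14 16 4
f 15 1 17
f 15 17 16
f 16 17 18
f 16 18 4
f 17 1 19
f 17 19 18
f 18 19 20
f 18 20 4
f 19 1 2
f 19 2 20
f 20 2 3
f 20 3 4
f 22 21 24
f 22 24 23
f 24 21 25
f 24 25 23
f 25 21 26
f 25 26 23
f 26 21 27
f 26 27 23
f 27 21 28
f 27 28 23
f 28 21 29
f 28 29 23
f 29 21 30
f 29 30 23
f 30 21 31
f 30 31 23
f 31 21 32
f 31 32 23
f 32 21 33
f 32 33 23
f 33 21 34
f 33 34 23
f 34 21 35
f 34 35 23
f 35 21 22
f 35 22 23
f 37 39 36
f 40 37 36
f 36 39 38
f 38 40 36
f 37 43 39
f 41 37 40
f 41 43 37
f 39 43 38
f 42 40 38
f 38 43 42
f 42 41 40
f 43 41 42



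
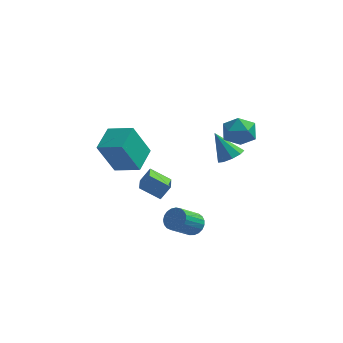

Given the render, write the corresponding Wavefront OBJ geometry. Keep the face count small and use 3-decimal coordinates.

v -3.999 0.14 -0.645
v -4.795 -0.248 1.237
v -3.714 1.594 -0.224
v -4.51 1.206 1.658
v -2.65 -0.266 -0.158
v -3.446 -0.654 1.724
v -2.365 1.188 0.263
v -3.161 0.8 2.145
v 0.114 -1.01 -3.361
v 0.343 -0.628 -2.848
v -0.425 -1.568 -1.805
v -0.654 -1.95 -2.319
v 0.099 -0.5 -2.912
v -0.669 -1.44 -1.87
v -0.142 -0.46 -3.054
v -0.91 -1.4 -2.012
v -0.339 -0.515 -3.249
v -1.107 -1.455 -2.207
v -0.458 -0.656 -3.464
v -1.226 -1.596 -2.421
v -0.478 -0.858 -3.66
v -1.246 -1.798 -2.618
v -0.395 -1.087 -3.805
v -1.163 -2.027 -2.763
v -0.225 -1.302 -3.874
v -0.993 -2.242 -2.831
v 0.004 -1.466 -3.853
v -0.764 -2.406 -2.811
v 0.252 -1.552 -3.748
v -0.516 -2.492 -2.706
v 0.476 -1.544 -3.576
v -0.292 -2.484 -2.533
v 0.638 -1.444 -3.366
v -0.13 -2.384 -2.324
v 0.709 -1.268 -3.156
v -0.059 -2.208 -2.114
v 0.677 -1.048 -2.981
v -0.091 -1.988 -1.939
v 0.547 -0.822 -2.872
v -0.221 -1.762 -1.83
v -1.179 -2.799 0.3
v -0.984 -4.083 0.737
v -2.2 -2.741 0.927
v -2.006 -4.025 1.364
v -0.734 -2.495 0.996
v -0.54 -3.779 1.433
v -1.756 -2.437 1.623
v -1.561 -3.721 2.06
v 1.45 2.912 -0.948
v 1.975 2.575 -0.496
v 0.55 3.328 0.408
v 2.099 3.081 -0.569
v 1.919 3.509 -0.82
v 1.52 3.657 -1.13
v 1.088 3.456 -1.355
v 0.826 3.001 -1.39
v 0.855 2.504 -1.218
v 1.163 2.198 -0.919
v 1.605 2.226 -0.634
v 2.17 0.264 3.766
v 2.724 0.078 3.022
v 1.796 -1.218 3.858
v 2.35 -1.404 3.114
v 2.736 -1.148 3.939
v 2.967 -0.233 3.882
v 1.553 -0.907 2.998
v 1.784 0.008 2.941
v 2.343 -0.646 2.547
v 3.074 -0.795 3.129
v 1.446 -0.345 3.751
v 2.177 -0.494 4.333
f 2 4 1
f 5 2 1
f 1 4 3
f 3 5 1
f 2 8 4
f 6 2 5
f 6 8 2
f 4 8 3
f 7 5 3
f 3 8 7
f 7 6 5
f 8 6 7
f 10 9 13
f 10 13 11
f 11 13 14
f 11 14 12
f 13 9 15
f 13 15 14
f 14 15 16
f 14 16 12
f 15 9 17
f 15 17 16
f 16 17 18
f 16 18 12
f 17 9 19
f 17 19 18
f 18 19 20
f 18 20 12
f 19 9 21
f 19 21 20
f 20 21 22
f 20 22 12
f 21 9 23
f 21 23 22
f 22 23 24
f 22 24 12
f 23 9 25
f 23 25 24
f 24 25 26
f 24 26 12
f 25 9 27
f 25 27 26
f 26 27 28
f 26 28 12
f 27 9 29
f 27 29 28
f 28 29 30
f 28 30 12
f 29 9 31
f 29 31 30
f 30 31 32
f 30 32 12
f 31 9 33
f 31 33 32
f 32 33 34
f 32 34 12
f 33 9 35
f 33 35 34
f 34 35 36
f 34 36 12
f 35 9 37
f 35 37 36
f 36 37 38
f 36 38 12
f 37 9 39
f 37 39 38
f 38 39 40
f 38 40 12
f 39 9 10
f 39 10 40
f 40 10 11
f 40 11 12
f 42 44 41
f 45 42 41
f 41 44 43
f 43 45 41
f 42 48 44
f 46 42 45
f 46 48 42
f 44 48 43
f 47 45 43
f 43 48 47
f 47 46 45
f 48 46 47
f 50 49 52
f 50 52 51
f 52 49 53
f 52 53 51
f 53 49 54
f 53 54 51
f 54 49 55
f 54 55 51
f 55 49 56
f 55 56 51
f 56 49 57
f 56 57 51
f 57 49 58
f 57 58 51
f 58 49 59
f 58 59 51
f 59 49 50
f 59 50 51
f 60 71 65
f 60 65 61
f 60 61 67
f 60 67 70
f 60 70 71
f 61 65 69
f 65 71 64
f 71 70 62
f 70 67 66
f 67 61 68
f 63 69 64
f 63 64 62
f 63 62 66
f 63 66 68
f 63 68 69
f 64 69 65
f 62 64 71
f 66 62 70
f 68 66 67
f 69 68 61



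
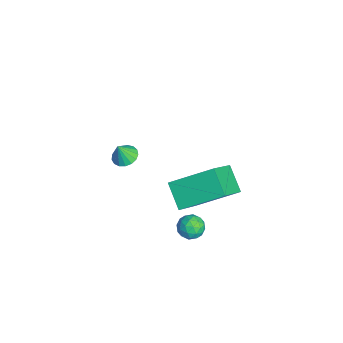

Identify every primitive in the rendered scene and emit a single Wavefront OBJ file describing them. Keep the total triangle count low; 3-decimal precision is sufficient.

v -2.338 -1.029 -3.65
v -1.898 -0.576 -3.55
v -2.202 -1.371 -2.71
v -2.16 -0.444 -3.463
v -2.464 -0.445 -3.42
v -2.738 -0.581 -3.43
v -2.921 -0.819 -3.49
v -2.97 -1.106 -3.586
v -2.875 -1.375 -3.698
v -2.657 -1.564 -3.798
v -2.365 -1.632 -3.865
v -2.068 -1.561 -3.883
v -1.832 -1.368 -3.847
v -1.713 -1.098 -3.766
v -1.736 -0.812 -3.659
v 1.469 1.042 -1.649
v 2.788 0.069 -0.258
v 1.785 2.939 -0.623
v 3.104 1.966 0.769
v 2.556 1.314 -2.489
v 3.875 0.341 -1.097
v 2.872 3.211 -1.462
v 4.191 2.238 -0.071
v 3.443 1.183 -3.115
v 4.066 1.304 -2.967
v 3.394 0.476 -2.333
v 4.017 0.597 -2.185
v 3.562 1.051 -2.075
v 3.593 1.488 -2.558
v 3.867 0.292 -2.742
v 3.898 0.729 -3.225
v 4.329 0.753 -2.736
v 4.14 1.222 -2.324
v 3.32 0.558 -2.976
v 3.131 1.027 -2.564
v 3.759 1.306 -3.109
v 3.701 0.474 -2.191
v 3.434 0.741 -2.126
v 3.8 0.812 -2.039
v 3.48 1.414 -2.869
v 3.847 1.484 -2.782
v 3.551 1.336 -2.258
v 3.613 0.296 -2.518
v 3.98 0.366 -2.431
v 3.66 0.968 -3.261
v 4.026 1.039 -3.174
v 3.909 0.444 -3.042
v 4.279 1.053 -2.887
v 4.251 0.637 -2.428
v 4.163 0.458 -2.755
v 4.18 0.715 -3.039
v 4.169 1.328 -2.645
v 4.14 0.913 -2.185
v 3.873 1.179 -2.121
v 3.89 1.436 -2.404
v 4.323 1.005 -2.509
v 3.32 0.867 -3.115
v 3.291 0.452 -2.655
v 3.57 0.344 -2.896
v 3.587 0.601 -3.179
v 3.209 1.143 -2.872
v 3.181 0.727 -2.413
v 3.28 1.065 -2.261
v 3.297 1.322 -2.545
v 3.137 0.775 -2.791
f 2 1 4
f 2 4 3
f 4 1 5
f 4 5 3
f 5 1 6
f 5 6 3
f 6 1 7
f 6 7 3
f 7 1 8
f 7 8 3
f 8 1 9
f 8 9 3
f 9 1 10
f 9 10 3
f 10 1 11
f 10 11 3
f 11 1 12
f 11 12 3
f 12 1 13
f 12 13 3
f 13 1 14
f 13 14 3
f 14 1 15
f 14 15 3
f 15 1 2
f 15 2 3
f 17 19 16
f 20 17 16
f 16 19 18
f 18 20 16
f 17 23 19
f 21 17 20
f 21 23 17
f 19 23 18
f 22 20 18
f 18 23 22
f 22 21 20
f 23 21 22
f 24 61 40
f 61 35 64
f 40 64 29
f 61 64 40
f 24 40 36
f 40 29 41
f 36 41 25
f 40 41 36
f 24 36 45
f 36 25 46
f 45 46 31
f 36 46 45
f 24 45 57
f 45 31 60
f 57 60 34
f 45 60 57
f 24 57 61
f 57 34 65
f 61 65 35
f 57 65 61
f 25 41 52
f 41 29 55
f 52 55 33
f 41 55 52
f 29 64 42
f 64 35 63
f 42 63 28
f 64 63 42
f 35 65 62
f 65 34 58
f 62 58 26
f 65 58 62
f 34 60 59
f 60 31 47
f 59 47 30
f 60 47 59
f 31 46 51
f 46 25 48
f 51 48 32
f 46 48 51
f 27 53 39
f 53 33 54
f 39 54 28
f 53 54 39
f 27 39 37
f 39 28 38
f 37 38 26
f 39 38 37
f 27 37 44
f 37 26 43
f 44 43 30
f 37 43 44
f 27 44 49
f 44 30 50
f 49 50 32
f 44 50 49
f 27 49 53
f 49 32 56
f 53 56 33
f 49 56 53
f 28 54 42
f 54 33 55
f 42 55 29
f 54 55 42
f 26 38 62
f 38 28 63
f 62 63 35
f 38 63 62
f 30 43 59
f 43 26 58
f 59 58 34
f 43 58 59
f 32 50 51
f 50 30 47
f 51 47 31
f 50 47 51
f 33 56 52
f 56 32 48
f 52 48 25
f 56 48 52



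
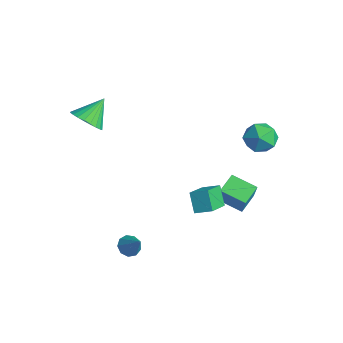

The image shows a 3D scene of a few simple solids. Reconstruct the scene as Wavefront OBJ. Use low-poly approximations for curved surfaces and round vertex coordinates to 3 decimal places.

v 3.217 4.235 3.813
v 4.092 4.44 3.171
v 3.508 2.48 3.649
v 4.383 2.685 3.007
v 4.415 2.937 4.082
v 4.235 4.022 4.183
v 3.365 2.898 2.637
v 3.185 3.983 2.738
v 4.183 3.614 2.445
v 4.832 3.638 3.337
v 2.768 3.282 3.483
v 3.417 3.306 4.375
v 1.604 1.528 -3.577
v 0.786 1.753 -2.514
v 2.311 2.245 -3.185
v 1.493 2.47 -2.122
v 2.507 0.09 -2.578
v 1.689 0.315 -1.515
v 3.214 0.807 -2.186
v 2.396 1.032 -1.123
v 0.729 2.794 -4.201
v 1.264 2.646 -2.883
v 0.151 3.992 -3.833
v 0.685 3.844 -2.515
v 2.095 3.596 -4.665
v 2.629 3.448 -3.347
v 1.516 4.794 -4.297
v 2.051 4.646 -2.979
v -3.097 -3.335 2.992
v -2.479 -3.84 3.705
v -3.343 -2.005 4.148
v -2.197 -3.611 3.5
v -2.051 -3.339 3.219
v -2.065 -3.067 2.902
v -2.236 -2.836 2.6
v -2.538 -2.68 2.357
v -2.925 -2.625 2.211
v -3.339 -2.678 2.183
v -3.715 -2.831 2.279
v -3.997 -3.06 2.484
v -4.143 -3.332 2.765
v -4.129 -3.604 3.082
v -3.958 -3.835 3.384
v -3.656 -3.991 3.627
v -3.269 -4.046 3.773
v -2.856 -3.993 3.801
v 1.525 -3.516 -4.418
v 2.003 -3.89 -4.787
v 2.535 -3.404 -3.222
v 2.057 -3.416 -4.877
v 1.862 -2.989 -4.753
v 1.51 -2.808 -4.472
v 1.164 -2.959 -4.166
v 0.987 -3.37 -3.978
v 1.062 -3.85 -3.996
v 1.353 -4.173 -4.212
v 1.725 -4.189 -4.524
f 1 12 6
f 1 6 2
f 1 2 8
f 1 8 11
f 1 11 12
f 2 6 10
f 6 12 5
f 12 11 3
f 11 8 7
f 8 2 9
f 4 10 5
f 4 5 3
f 4 3 7
f 4 7 9
f 4 9 10
f 5 10 6
f 3 5 12
f 7 3 11
f 9 7 8
f 10 9 2
f 14 16 13
f 17 14 13
f 13 16 15
f 15 17 13
f 14 20 16
f 18 14 17
f 18 20 14
f 16 20 15
f 19 17 15
f 15 20 19
f 19 18 17
f 20 18 19
f 22 24 21
f 25 22 21
f 21 24 23
f 23 25 21
f 22 28 24
f 26 22 25
f 26 28 22
f 24 28 23
f 27 25 23
f 23 28 27
f 27 26 25
f 28 26 27
f 30 29 32
f 30 32 31
f 32 29 33
f 32 33 31
f 33 29 34
f 33 34 31
f 34 29 35
f 34 35 31
f 35 29 36
f 35 36 31
f 36 29 37
f 36 37 31
f 37 29 38
f 37 38 31
f 38 29 39
f 38 39 31
f 39 29 40
f 39 40 31
f 40 29 41
f 40 41 31
f 41 29 42
f 41 42 31
f 42 29 43
f 42 43 31
f 43 29 44
f 43 44 31
f 44 29 45
f 44 45 31
f 45 29 46
f 45 46 31
f 46 29 30
f 46 30 31
f 48 47 50
f 48 50 49
f 50 47 51
f 50 51 49
f 51 47 52
f 51 52 49
f 52 47 53
f 52 53 49
f 53 47 54
f 53 54 49
f 54 47 55
f 54 55 49
f 55 47 56
f 55 56 49
f 56 47 57
f 56 57 49
f 57 47 48
f 57 48 49



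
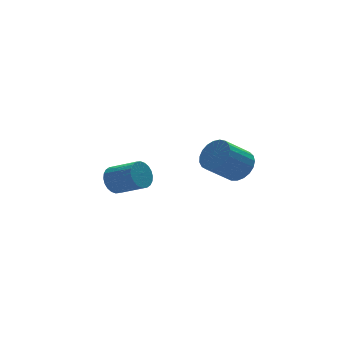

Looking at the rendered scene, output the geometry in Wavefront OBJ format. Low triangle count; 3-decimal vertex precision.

v 2.058 -3.127 0.104
v 2.4 -2.815 0.532
v 1.504 -2.862 1.283
v 1.162 -3.173 0.856
v 2.282 -2.62 0.404
v 1.387 -2.666 1.155
v 2.126 -2.512 0.224
v 1.23 -2.558 0.975
v 1.957 -2.51 0.023
v 1.062 -2.557 0.774
v 1.806 -2.615 -0.164
v 0.911 -2.662 0.587
v 1.699 -2.808 -0.304
v 0.803 -2.855 0.447
v 1.653 -3.057 -0.374
v 0.758 -3.104 0.378
v 1.678 -3.317 -0.361
v 0.782 -3.364 0.391
v 1.768 -3.545 -0.267
v 0.872 -3.592 0.484
v 1.908 -3.7 -0.109
v 1.013 -3.747 0.642
v 2.075 -3.756 0.085
v 1.179 -3.803 0.836
v 2.238 -3.703 0.283
v 1.342 -3.75 1.034
v 2.37 -3.551 0.45
v 1.474 -3.598 1.201
v 2.448 -3.325 0.557
v 1.552 -3.372 1.309
v 2.459 -3.065 0.586
v 1.563 -3.112 1.338
v -0.232 1.157 -2.144
v 0.236 1.303 -2.414
v 0.82 0.449 -1.867
v 0.352 0.303 -1.596
v 0.25 1.427 -2.235
v 0.833 0.574 -1.687
v 0.19 1.511 -2.042
v 0.774 0.657 -1.494
v 0.067 1.54 -1.864
v 0.65 0.686 -1.317
v -0.103 1.511 -1.729
v 0.481 0.657 -1.182
v -0.292 1.428 -1.657
v 0.292 0.574 -1.11
v -0.471 1.304 -1.659
v 0.112 0.45 -1.112
v -0.615 1.157 -1.735
v -0.031 0.303 -1.188
v -0.7 1.011 -1.873
v -0.116 0.157 -1.326
v -0.713 0.886 -2.053
v -0.13 0.033 -1.505
v -0.654 0.803 -2.246
v -0.07 -0.051 -1.698
v -0.53 0.774 -2.423
v 0.053 -0.08 -1.876
v -0.361 0.803 -2.558
v 0.223 -0.051 -2.011
v -0.172 0.886 -2.63
v 0.412 0.032 -2.083
v 0.008 1.01 -2.628
v 0.591 0.156 -2.081
v 0.151 1.157 -2.552
v 0.735 0.303 -2.005
f 2 1 5
f 2 5 3
f 3 5 6
f 3 6 4
f 5 1 7
f 5 7 6
f 6 7 8
f 6 8 4
f 7 1 9
f 7 9 8
f 8 9 10
f 8 10 4
f 9 1 11
f 9 11 10
f 10 11 12
f 10 12 4
f 11 1 13
f 11 13 12
f 12 13 14
f 12 14 4
f 13 1 15
f 13 15 14
f 14 15 16
f 14 16 4
f 15 1 17
f 15 17 16
f 16 17 18
f 16 18 4
f 17 1 19
f 17 19 18
f 18 19 20
f 18 20 4
f 19 1 21
f 19 21 20
f 20 21 22
f 20 22 4
f 21 1 23
f 21 23 22
f 22 23 24
f 22 24 4
f 23 1 25
f 23 25 24
f 24 25 26
f 24 26 4
f 25 1 27
f 25 27 26
f 26 27 28
f 26 28 4
f 27 1 29
f 27 29 28
f 28 29 30
f 28 30 4
f 29 1 31
f 29 31 30
f 30 31 32
f 30 32 4
f 31 1 2
f 31 2 32
f 32 2 3
f 32 3 4
f 34 33 37
f 34 37 35
f 35 37 38
f 35 38 36
f 37 33 39
f 37 39 38
f 38 39 40
f 38 40 36
f 39 33 41
f 39 41 40
f 40 41 42
f 40 42 36
f 41 33 43
f 41 43 42
f 42 43 44
f 42 44 36
f 43 33 45
f 43 45 44
f 44 45 46
f 44 46 36
f 45 33 47
f 45 47 46
f 46 47 48
f 46 48 36
f 47 33 49
f 47 49 48
f 48 49 50
f 48 50 36
f 49 33 51
f 49 51 50
f 50 51 52
f 50 52 36
f 51 33 53
f 51 53 52
f 52 53 54
f 52 54 36
f 53 33 55
f 53 55 54
f 54 55 56
f 54 56 36
f 55 33 57
f 55 57 56
f 56 57 58
f 56 58 36
f 57 33 59
f 57 59 58
f 58 59 60
f 58 60 36
f 59 33 61
f 59 61 60
f 60 61 62
f 60 62 36
f 61 33 63
f 61 63 62
f 62 63 64
f 62 64 36
f 63 33 65
f 63 65 64
f 64 65 66
f 64 66 36
f 65 33 34
f 65 34 66
f 66 34 35
f 66 35 36



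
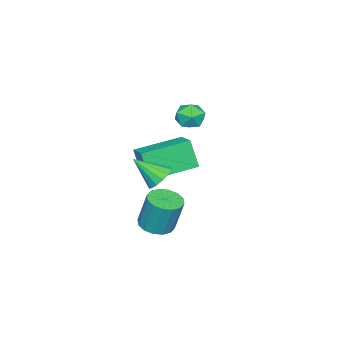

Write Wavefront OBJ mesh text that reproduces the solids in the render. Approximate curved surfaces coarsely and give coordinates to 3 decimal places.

v 3.609 3.094 -0.535
v 4.041 2.84 -0.979
v 3.951 2.086 0.375
v 4.226 3.068 -0.795
v 4.246 3.304 -0.541
v 4.094 3.483 -0.286
v 3.813 3.558 -0.097
v 3.478 3.509 -0.025
v 3.177 3.348 -0.09
v 2.992 3.12 -0.275
v 2.973 2.884 -0.528
v 3.124 2.705 -0.784
v 3.405 2.63 -0.973
v 3.741 2.679 -1.044
v 0.012 2.366 -1.752
v -0.123 1.88 -0.457
v 0.709 3.149 -1.386
v 0.574 2.663 -0.091
v 1.626 1.077 -2.069
v 1.491 0.591 -0.774
v 2.323 1.86 -1.703
v 2.188 1.374 -0.408
v -1.974 1.936 0.068
v -1.611 1.87 -0.569
v -2.009 0.75 0.169
v -1.646 0.684 -0.468
v -1.303 0.953 0.125
v -1.281 1.686 0.063
v -2.339 0.934 -0.463
v -2.317 1.667 -0.525
v -1.836 1.251 -0.897
v -1.196 1.263 -0.534
v -2.424 1.357 0.134
v -1.784 1.369 0.497
v 3.288 2.693 -3.455
v 4.031 2.592 -3.429
v 4.035 3.026 -1.879
v 3.292 3.127 -1.905
v 3.983 2.963 -3.533
v 3.987 3.397 -1.982
v 3.75 3.262 -3.616
v 3.754 3.696 -2.065
v 3.392 3.408 -3.656
v 3.396 3.842 -2.106
v 3.007 3.363 -3.642
v 3.011 3.797 -2.092
v 2.697 3.138 -3.578
v 2.701 3.572 -2.028
v 2.545 2.794 -3.481
v 2.549 3.228 -1.931
v 2.593 2.423 -3.378
v 2.597 2.857 -1.827
v 2.826 2.124 -3.295
v 2.83 2.558 -1.744
v 3.184 1.978 -3.254
v 3.188 2.412 -1.704
v 3.569 2.023 -3.268
v 3.573 2.457 -1.718
v 3.879 2.248 -3.332
v 3.883 2.682 -1.782
f 2 1 4
f 2 4 3
f 4 1 5
f 4 5 3
f 5 1 6
f 5 6 3
f 6 1 7
f 6 7 3
f 7 1 8
f 7 8 3
f 8 1 9
f 8 9 3
f 9 1 10
f 9 10 3
f 10 1 11
f 10 11 3
f 11 1 12
f 11 12 3
f 12 1 13
f 12 13 3
f 13 1 14
f 13 14 3
f 14 1 2
f 14 2 3
f 16 18 15
f 19 16 15
f 15 18 17
f 17 19 15
f 16 22 18
f 20 16 19
f 20 22 16
f 18 22 17
f 21 19 17
f 17 22 21
f 21 20 19
f 22 20 21
f 23 34 28
f 23 28 24
f 23 24 30
f 23 30 33
f 23 33 34
f 24 28 32
f 28 34 27
f 34 33 25
f 33 30 29
f 30 24 31
f 26 32 27
f 26 27 25
f 26 25 29
f 26 29 31
f 26 31 32
f 27 32 28
f 25 27 34
f 29 25 33
f 31 29 30
f 32 31 24
f 36 35 39
f 36 39 37
f 37 39 40
f 37 40 38
f 39 35 41
f 39 41 40
f 40 41 42
f 40 42 38
f 41 35 43
f 41 43 42
f 42 43 44
f 42 44 38
f 43 35 45
f 43 45 44
f 44 45 46
f 44 46 38
f 45 35 47
f 45 47 46
f 46 47 48
f 46 48 38
f 47 35 49
f 47 49 48
f 48 49 50
f 48 50 38
f 49 35 51
f 49 51 50
f 50 51 52
f 50 52 38
f 51 35 53
f 51 53 52
f 52 53 54
f 52 54 38
f 53 35 55
f 53 55 54
f 54 55 56
f 54 56 38
f 55 35 57
f 55 57 56
f 56 57 58
f 56 58 38
f 57 35 59
f 57 59 58
f 58 59 60
f 58 60 38
f 59 35 36
f 59 36 60
f 60 36 37
f 60 37 38



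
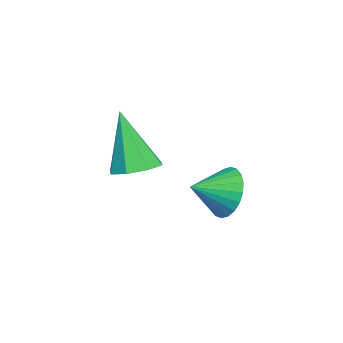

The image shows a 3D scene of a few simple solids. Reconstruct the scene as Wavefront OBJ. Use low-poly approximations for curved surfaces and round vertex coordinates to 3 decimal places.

v -0.249 -0.852 -4.265
v 0.291 -1.439 -4.325
v -0.651 -1.428 -2.255
v 0.537 -0.915 -4.126
v 0.322 -0.354 -4.008
v -0.227 -0.084 -4.041
v -0.789 -0.265 -4.205
v -1.034 -0.79 -4.405
v -0.819 -1.351 -4.522
v -0.27 -1.62 -4.489
v 2.58 2.356 -3.449
v 3.038 2.337 -4.177
v 3.18 1.524 -3.051
v 3.216 2.554 -3.993
v 3.298 2.74 -3.726
v 3.27 2.868 -3.417
v 3.137 2.918 -3.113
v 2.92 2.883 -2.86
v 2.651 2.767 -2.697
v 2.371 2.588 -2.648
v 2.123 2.375 -2.721
v 1.944 2.158 -2.905
v 1.863 1.971 -3.172
v 1.89 1.843 -3.481
v 2.023 1.793 -3.785
v 2.241 1.829 -4.038
v 2.51 1.945 -4.201
v 2.79 2.123 -4.25
f 2 1 4
f 2 4 3
f 4 1 5
f 4 5 3
f 5 1 6
f 5 6 3
f 6 1 7
f 6 7 3
f 7 1 8
f 7 8 3
f 8 1 9
f 8 9 3
f 9 1 10
f 9 10 3
f 10 1 2
f 10 2 3
f 12 11 14
f 12 14 13
f 14 11 15
f 14 15 13
f 15 11 16
f 15 16 13
f 16 11 17
f 16 17 13
f 17 11 18
f 17 18 13
f 18 11 19
f 18 19 13
f 19 11 20
f 19 20 13
f 20 11 21
f 20 21 13
f 21 11 22
f 21 22 13
f 22 11 23
f 22 23 13
f 23 11 24
f 23 24 13
f 24 11 25
f 24 25 13
f 25 11 26
f 25 26 13
f 26 11 27
f 26 27 13
f 27 11 28
f 27 28 13
f 28 11 12
f 28 12 13



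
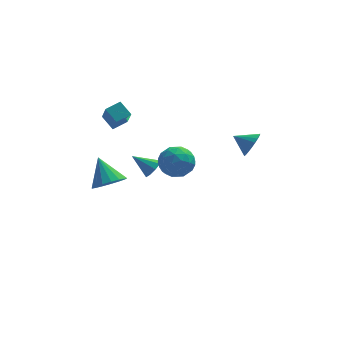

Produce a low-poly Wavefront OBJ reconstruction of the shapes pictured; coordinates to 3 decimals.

v -3.172 0.562 2.163
v -3.747 1.22 2.813
v -3.345 1.764 0.794
v -3.92 2.422 1.445
v -2.32 1.018 2.455
v -2.895 1.676 3.106
v -2.493 2.22 1.087
v -3.068 2.878 1.737
v -1.088 -3.463 1.713
v -0.235 -2.916 2.124
v -0.005 -4.764 1.196
v 0.848 -4.217 1.607
v 0.1 -4.647 2.278
v -0.569 -3.843 2.598
v 0.329 -3.837 0.722
v -0.34 -3.033 1.042
v 0.641 -3.147 1.511
v 0.499 -3.648 2.473
v -0.739 -4.032 0.847
v -0.881 -4.533 1.809
v -0.756 -3.076 1.964
v 0.516 -4.604 1.356
v 0.077 -4.857 1.751
v 0.578 -4.536 1.992
v -0.953 -3.62 2.243
v -0.451 -3.299 2.484
v -0.255 -4.316 2.575
v 0.211 -4.381 0.836
v 0.713 -4.06 1.077
v -0.818 -3.144 1.328
v -0.317 -2.823 1.569
v 0.015 -3.364 0.745
v 0.26 -2.89 1.845
v 0.896 -3.654 1.541
v 0.592 -3.431 1.021
v 0.198 -2.958 1.209
v 0.177 -3.184 2.411
v 0.813 -3.949 2.107
v 0.373 -4.201 2.501
v -0.02 -3.729 2.689
v 0.691 -3.32 2.051
v -1.053 -3.731 1.213
v -0.417 -4.496 0.909
v -0.22 -3.951 0.631
v -0.613 -3.479 0.819
v -1.136 -4.026 1.779
v -0.5 -4.79 1.475
v -0.438 -4.722 2.111
v -0.832 -4.249 2.299
v -0.931 -4.36 1.269
v -1.145 0.512 -1.817
v -0.783 0.259 -1.249
v -2.315 0.848 -0.923
v -0.69 0.739 -1.308
v -0.81 1.113 -1.605
v -1.087 1.205 -2.002
v -1.391 0.974 -2.312
v -1.58 0.526 -2.391
v -1.566 0.071 -2.201
v -1.355 -0.177 -1.832
v -1.046 -0.103 -1.456
v -3.576 2.865 -4.571
v -2.526 3.042 -4.297
v -4.164 4.055 -3.089
v -2.631 3.423 -4.645
v -2.953 3.676 -4.976
v -3.418 3.744 -5.214
v -3.919 3.61 -5.305
v -4.341 3.305 -5.228
v -4.588 2.9 -5
v -4.604 2.486 -4.675
v -4.384 2.16 -4.325
v -3.979 1.995 -4.032
v -3.481 2.029 -3.863
v -3.006 2.255 -3.855
v -2.661 2.62 -4.012
v 4.315 -0.694 0.73
v 4.788 -0.376 1.413
v 3.285 -0.326 1.27
v 4.773 -0.083 1.186
v 4.68 0.103 0.88
v 4.523 0.152 0.549
v 4.33 0.054 0.248
v 4.135 -0.173 0.031
v 3.97 -0.49 -0.065
v 3.866 -0.843 -0.024
v 3.838 -1.17 0.147
v 3.894 -1.414 0.419
v 4.022 -1.535 0.745
v 4.201 -1.51 1.068
v 4.399 -1.344 1.332
v 4.583 -1.065 1.493
v 4.72 -0.723 1.521
f 2 4 1
f 5 2 1
f 1 4 3
f 3 5 1
f 2 8 4
f 6 2 5
f 6 8 2
f 4 8 3
f 7 5 3
f 3 8 7
f 7 6 5
f 8 6 7
f 9 46 25
f 46 20 49
f 25 49 14
f 46 49 25
f 9 25 21
f 25 14 26
f 21 26 10
f 25 26 21
f 9 21 30
f 21 10 31
f 30 31 16
f 21 31 30
f 9 30 42
f 30 16 45
f 42 45 19
f 30 45 42
f 9 42 46
f 42 19 50
f 46 50 20
f 42 50 46
f 10 26 37
f 26 14 40
f 37 40 18
f 26 40 37
f 14 49 27
f 49 20 48
f 27 48 13
f 49 48 27
f 20 50 47
f 50 19 43
f 47 43 11
f 50 43 47
f 19 45 44
f 45 16 32
f 44 32 15
f 45 32 44
f 16 31 36
f 31 10 33
f 36 33 17
f 31 33 36
f 12 38 24
f 38 18 39
f 24 39 13
f 38 39 24
f 12 24 22
f 24 13 23
f 22 23 11
f 24 23 22
f 12 22 29
f 22 11 28
f 29 28 15
f 22 28 29
f 12 29 34
f 29 15 35
f 34 35 17
f 29 35 34
f 12 34 38
f 34 17 41
f 38 41 18
f 34 41 38
f 13 39 27
f 39 18 40
f 27 40 14
f 39 40 27
f 11 23 47
f 23 13 48
f 47 48 20
f 23 48 47
f 15 28 44
f 28 11 43
f 44 43 19
f 28 43 44
f 17 35 36
f 35 15 32
f 36 32 16
f 35 32 36
f 18 41 37
f 41 17 33
f 37 33 10
f 41 33 37
f 52 51 54
f 52 54 53
f 54 51 55
f 54 55 53
f 55 51 56
f 55 56 53
f 56 51 57
f 56 57 53
f 57 51 58
f 57 58 53
f 58 51 59
f 58 59 53
f 59 51 60
f 59 60 53
f 60 51 61
f 60 61 53
f 61 51 52
f 61 52 53
f 63 62 65
f 63 65 64
f 65 62 66
f 65 66 64
f 66 62 67
f 66 67 64
f 67 62 68
f 67 68 64
f 68 62 69
f 68 69 64
f 69 62 70
f 69 70 64
f 70 62 71
f 70 71 64
f 71 62 72
f 71 72 64
f 72 62 73
f 72 73 64
f 73 62 74
f 73 74 64
f 74 62 75
f 74 75 64
f 75 62 76
f 75 76 64
f 76 62 63
f 76 63 64
f 78 77 80
f 78 80 79
f 80 77 81
f 80 81 79
f 81 77 82
f 81 82 79
f 82 77 83
f 82 83 79
f 83 77 84
f 83 84 79
f 84 77 85
f 84 85 79
f 85 77 86
f 85 86 79
f 86 77 87
f 86 87 79
f 87 77 88
f 87 88 79
f 88 77 89
f 88 89 79
f 89 77 90
f 89 90 79
f 90 77 91
f 90 91 79
f 91 77 92
f 91 92 79
f 92 77 93
f 92 93 79
f 93 77 78
f 93 78 79



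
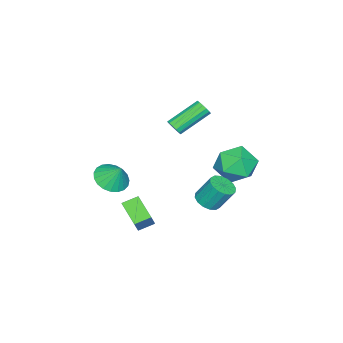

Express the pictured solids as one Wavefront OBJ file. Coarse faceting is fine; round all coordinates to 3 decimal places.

v 1.74 -3.049 -1.358
v 2.538 -3.624 -1.089
v 1.88 -2.351 -0.282
v 2.723 -3.316 -1.313
v 2.739 -2.961 -1.545
v 2.581 -2.622 -1.745
v 2.278 -2.356 -1.878
v 1.882 -2.211 -1.921
v 1.461 -2.21 -1.866
v 1.089 -2.355 -1.724
v 0.829 -2.619 -1.518
v 0.727 -2.958 -1.285
v 0.799 -3.313 -1.064
v 1.035 -3.622 -0.894
v 1.392 -3.832 -0.804
v 1.81 -3.907 -0.81
v 2.215 -3.833 -0.911
v 2.721 -0.652 -1.813
v 3.288 -0.535 -0.913
v 3.523 0.564 -2.477
v 4.089 0.681 -1.577
v 3.371 -1.261 -2.143
v 3.937 -1.144 -1.243
v 4.172 -0.045 -2.807
v 4.739 0.072 -1.907
v -0.272 4.465 1.31
v 0.703 3.982 1.949
v -0.243 2.858 0.051
v 0.732 2.375 0.69
v -0.409 2.43 1.226
v -0.427 3.423 2.004
v 0.887 3.417 -0.004
v 0.869 4.41 0.774
v 1.419 3.334 1.137
v 0.618 2.724 1.897
v -0.158 4.116 0.103
v -0.959 3.506 0.863
v -0.862 -0.769 1.754
v -0.484 -0.43 1.965
v -1.96 0.548 3.037
v -2.338 0.209 2.826
v -0.573 -0.302 1.726
v -2.048 0.676 2.799
v -0.739 -0.299 1.495
v -2.215 0.679 2.568
v -0.938 -0.422 1.333
v -2.414 0.555 2.406
v -1.117 -0.638 1.284
v -2.593 0.339 2.357
v -1.227 -0.889 1.361
v -2.703 0.089 2.433
v -1.24 -1.108 1.543
v -2.716 -0.13 2.615
v -1.152 -1.236 1.781
v -2.627 -0.258 2.854
v -0.985 -1.239 2.012
v -2.461 -0.261 3.085
v -0.786 -1.115 2.174
v -2.262 -0.138 3.247
v -0.607 -0.899 2.223
v -2.083 0.078 3.296
v -0.497 -0.649 2.147
v -1.973 0.329 3.219
v 3.06 3.321 0.012
v 3.796 3.46 0.059
v 3.575 4.198 1.334
v 2.84 4.059 1.288
v 3.649 3.76 -0.14
v 3.429 4.498 1.136
v 3.345 3.942 -0.298
v 3.124 4.68 0.978
v 2.964 3.958 -0.373
v 2.744 4.696 0.903
v 2.609 3.803 -0.344
v 2.389 4.541 0.931
v 2.375 3.519 -0.22
v 2.155 4.257 1.055
v 2.325 3.182 -0.034
v 2.104 3.92 1.241
v 2.471 2.882 0.164
v 2.251 3.62 1.44
v 2.776 2.7 0.322
v 2.555 3.438 1.598
v 3.156 2.684 0.397
v 2.936 3.422 1.673
v 3.511 2.839 0.369
v 3.291 3.577 1.644
v 3.745 3.123 0.245
v 3.525 3.861 1.52
f 2 1 4
f 2 4 3
f 4 1 5
f 4 5 3
f 5 1 6
f 5 6 3
f 6 1 7
f 6 7 3
f 7 1 8
f 7 8 3
f 8 1 9
f 8 9 3
f 9 1 10
f 9 10 3
f 10 1 11
f 10 11 3
f 11 1 12
f 11 12 3
f 12 1 13
f 12 13 3
f 13 1 14
f 13 14 3
f 14 1 15
f 14 15 3
f 15 1 16
f 15 16 3
f 16 1 17
f 16 17 3
f 17 1 2
f 17 2 3
f 19 21 18
f 22 19 18
f 18 21 20
f 20 22 18
f 19 25 21
f 23 19 22
f 23 25 19
f 21 25 20
f 24 22 20
f 20 25 24
f 24 23 22
f 25 23 24
f 26 37 31
f 26 31 27
f 26 27 33
f 26 33 36
f 26 36 37
f 27 31 35
f 31 37 30
f 37 36 28
f 36 33 32
f 33 27 34
f 29 35 30
f 29 30 28
f 29 28 32
f 29 32 34
f 29 34 35
f 30 35 31
f 28 30 37
f 32 28 36
f 34 32 33
f 35 34 27
f 39 38 42
f 39 42 40
f 40 42 43
f 40 43 41
f 42 38 44
f 42 44 43
f 43 44 45
f 43 45 41
f 44 38 46
f 44 46 45
f 45 46 47
f 45 47 41
f 46 38 48
f 46 48 47
f 47 48 49
f 47 49 41
f 48 38 50
f 48 50 49
f 49 50 51
f 49 51 41
f 50 38 52
f 50 52 51
f 51 52 53
f 51 53 41
f 52 38 54
f 52 54 53
f 53 54 55
f 53 55 41
f 54 38 56
f 54 56 55
f 55 56 57
f 55 57 41
f 56 38 58
f 56 58 57
f 57 58 59
f 57 59 41
f 58 38 60
f 58 60 59
f 59 60 61
f 59 61 41
f 60 38 62
f 60 62 61
f 61 62 63
f 61 63 41
f 62 38 39
f 62 39 63
f 63 39 40
f 63 40 41
f 65 64 68
f 65 68 66
f 66 68 69
f 66 69 67
f 68 64 70
f 68 70 69
f 69 70 71
f 69 71 67
f 70 64 72
f 70 72 71
f 71 72 73
f 71 73 67
f 72 64 74
f 72 74 73
f 73 74 75
f 73 75 67
f 74 64 76
f 74 76 75
f 75 76 77
f 75 77 67
f 76 64 78
f 76 78 77
f 77 78 79
f 77 79 67
f 78 64 80
f 78 80 79
f 79 80 81
f 79 81 67
f 80 64 82
f 80 82 81
f 81 82 83
f 81 83 67
f 82 64 84
f 82 84 83
f 83 84 85
f 83 85 67
f 84 64 86
f 84 86 85
f 85 86 87
f 85 87 67
f 86 64 88
f 86 88 87
f 87 88 89
f 87 89 67
f 88 64 65
f 88 65 89
f 89 65 66
f 89 66 67

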